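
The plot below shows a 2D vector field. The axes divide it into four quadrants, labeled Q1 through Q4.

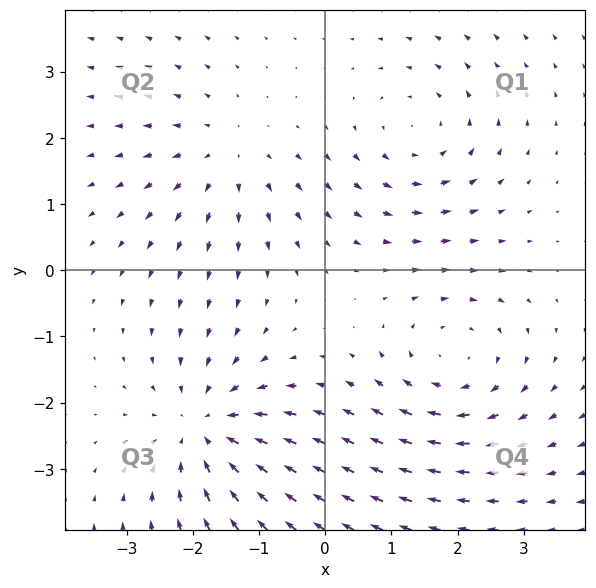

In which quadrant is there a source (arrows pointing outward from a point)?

The source sits at approximately (-1.5, 1.7), which lies in quadrant Q2. The divergence there is about +3, positive as expected for a source.

Q2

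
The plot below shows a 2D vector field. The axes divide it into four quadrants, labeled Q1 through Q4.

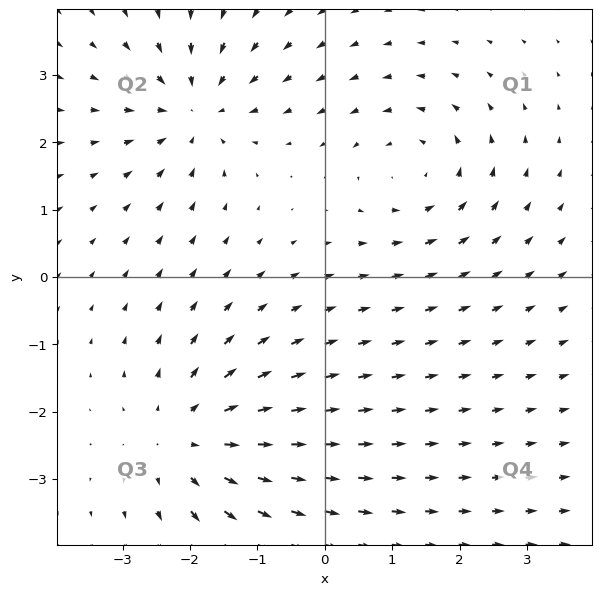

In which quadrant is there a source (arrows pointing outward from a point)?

Q3

The source sits at approximately (-2.0, -2.4), which lies in quadrant Q3. The divergence there is about +4, positive as expected for a source.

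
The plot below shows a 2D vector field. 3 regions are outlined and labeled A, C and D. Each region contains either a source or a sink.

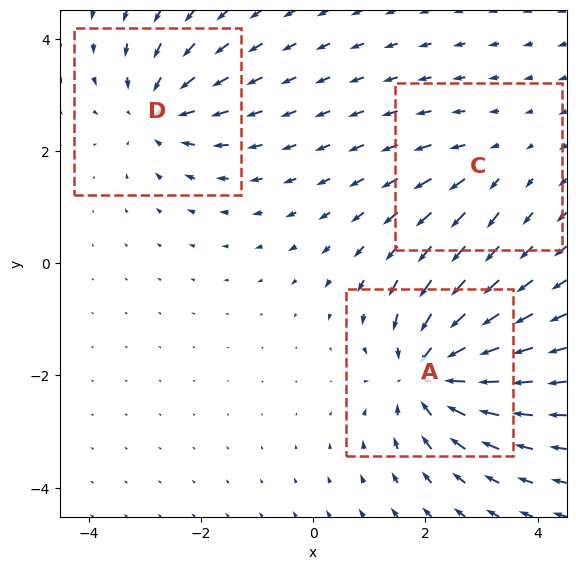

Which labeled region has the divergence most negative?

Divergence at each region's feature centre — A: about -5, C: about +2, D: about -3. Region A is most negative.

A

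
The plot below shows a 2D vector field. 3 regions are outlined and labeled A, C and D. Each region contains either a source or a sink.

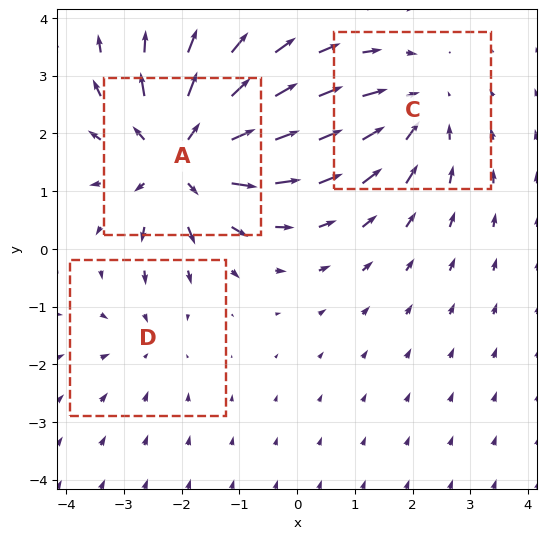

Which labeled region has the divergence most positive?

Divergence at each region's feature centre — A: about +5, C: about -3, D: about -2. Region A is most positive.

A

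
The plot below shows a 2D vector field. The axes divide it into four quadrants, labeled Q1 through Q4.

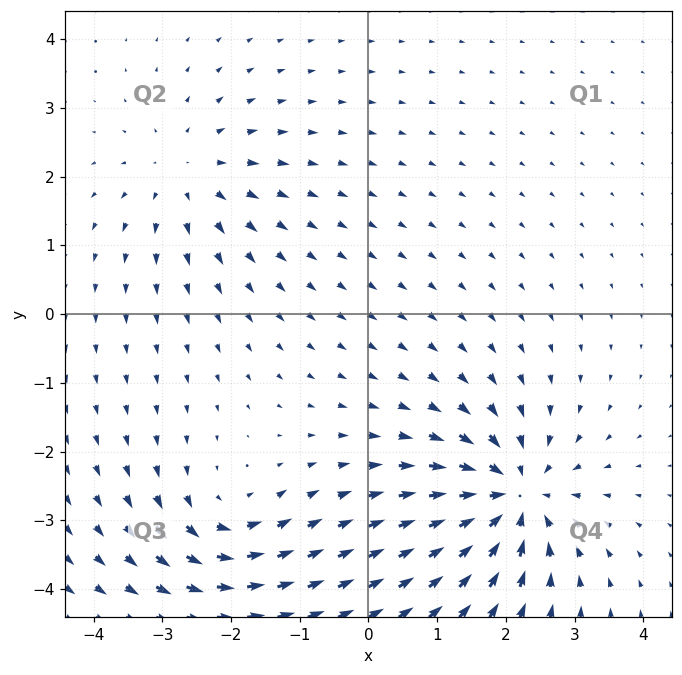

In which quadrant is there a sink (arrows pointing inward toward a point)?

The sink sits at approximately (2.1, -2.7), which lies in quadrant Q4. The divergence there is about -6, negative as expected for a sink.

Q4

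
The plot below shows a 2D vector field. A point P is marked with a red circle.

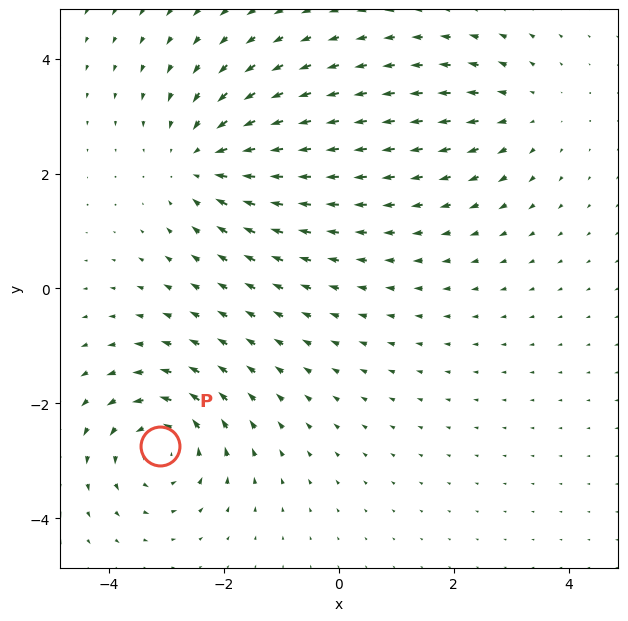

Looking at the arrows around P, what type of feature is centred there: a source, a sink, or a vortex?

vortex

At P (-3.1, -2.7) the arrows circulate counterclockwise. Divergence ≈0, curl about +5 — near-zero divergence with nonzero curl is a vortex.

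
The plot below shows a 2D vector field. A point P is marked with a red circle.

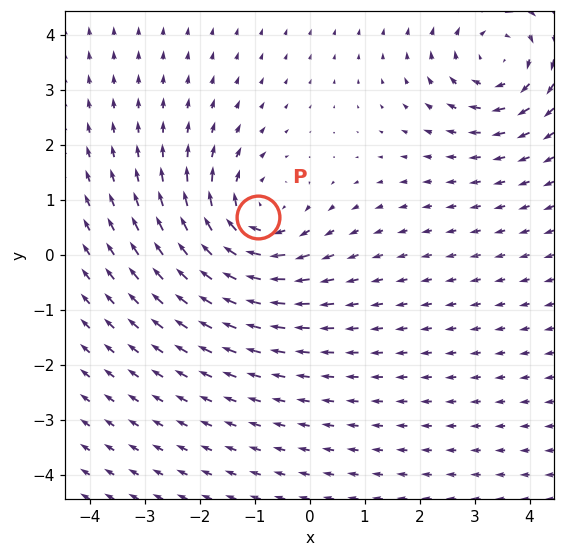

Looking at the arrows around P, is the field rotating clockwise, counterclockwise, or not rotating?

clockwise

Near P at (-0.9, 0.7) the arrows circulate clockwise. The curl (z-component) there is about -5; negative curl means clockwise rotation.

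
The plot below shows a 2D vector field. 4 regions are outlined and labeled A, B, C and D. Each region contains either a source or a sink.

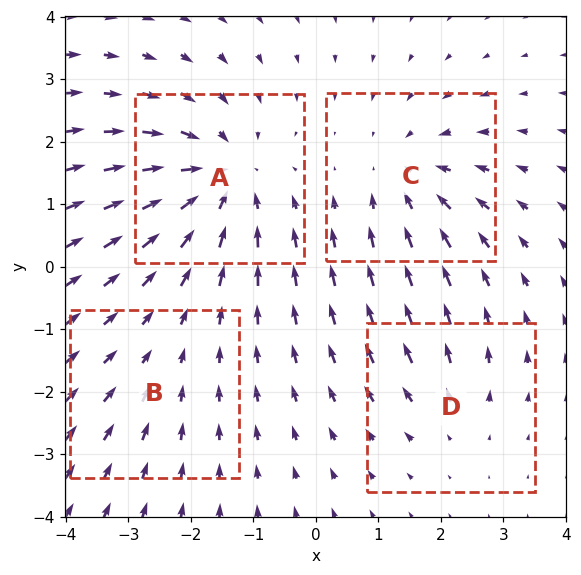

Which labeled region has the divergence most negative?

A

Divergence at each region's feature centre — A: about -6, B: about -2, C: about -4, D: about +3. Region A is most negative.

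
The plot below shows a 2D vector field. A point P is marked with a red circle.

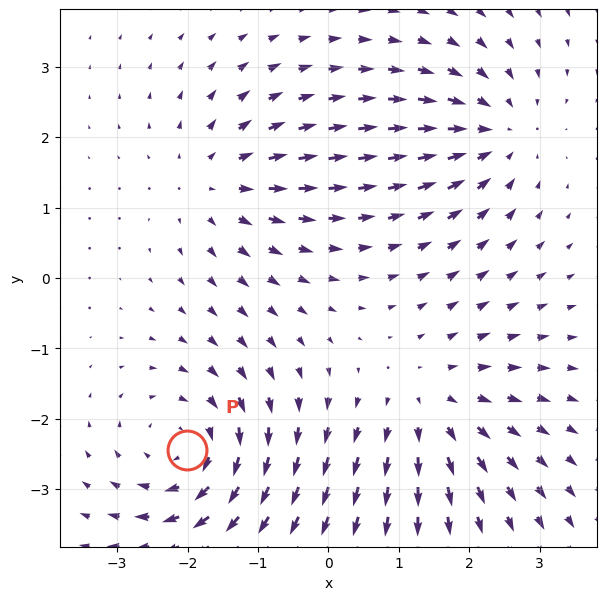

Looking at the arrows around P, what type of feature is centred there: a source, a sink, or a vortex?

At P (-2.0, -2.4) the arrows circulate clockwise. Divergence ≈0, curl about -5 — near-zero divergence with nonzero curl is a vortex.

vortex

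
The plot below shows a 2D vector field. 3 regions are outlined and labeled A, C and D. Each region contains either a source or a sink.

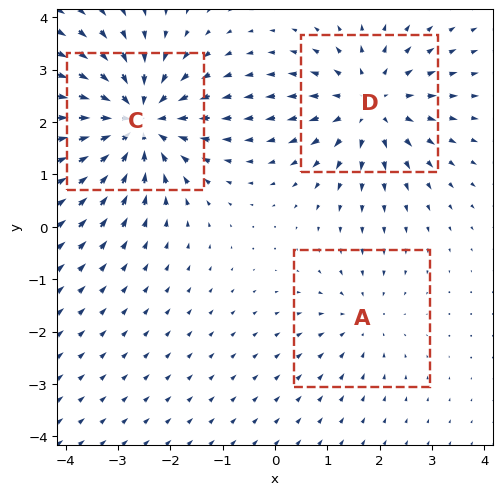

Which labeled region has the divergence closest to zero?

A

Divergence at each region's feature centre — A: about -2, C: about -4, D: about +3. Region A is closest to zero.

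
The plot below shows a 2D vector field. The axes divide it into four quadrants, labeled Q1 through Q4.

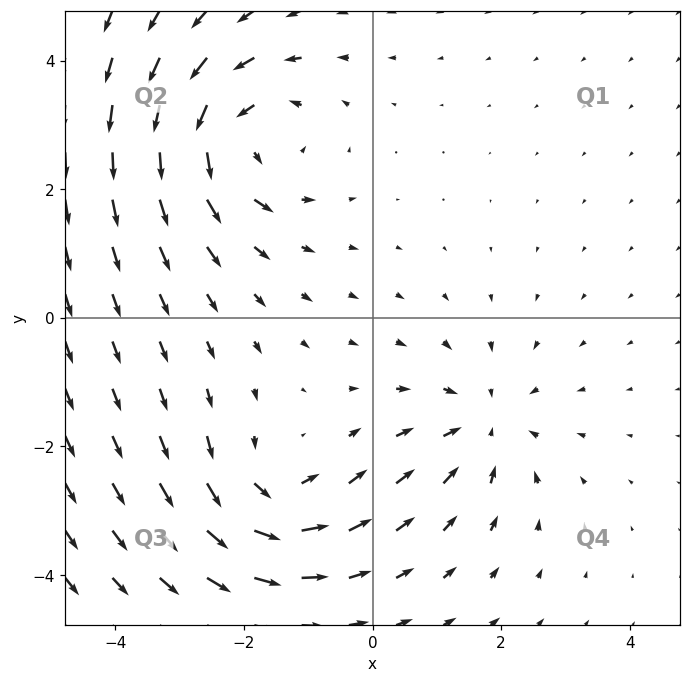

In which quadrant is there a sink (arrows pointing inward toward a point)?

The sink sits at approximately (1.7, -1.6), which lies in quadrant Q4. The divergence there is about -3, negative as expected for a sink.

Q4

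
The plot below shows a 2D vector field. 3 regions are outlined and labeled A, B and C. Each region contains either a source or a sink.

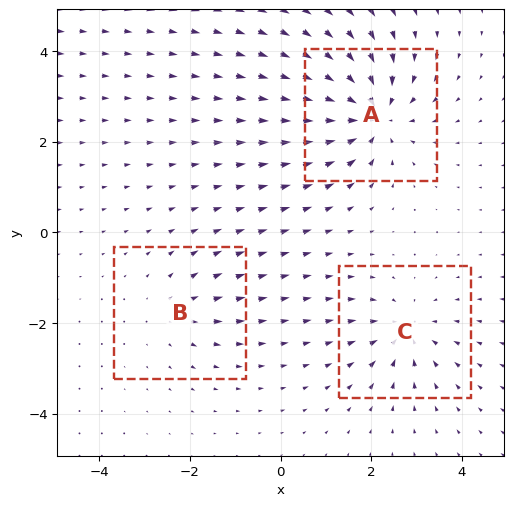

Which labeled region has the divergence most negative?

Divergence at each region's feature centre — A: about -5, B: about +2, C: about -3. Region A is most negative.

A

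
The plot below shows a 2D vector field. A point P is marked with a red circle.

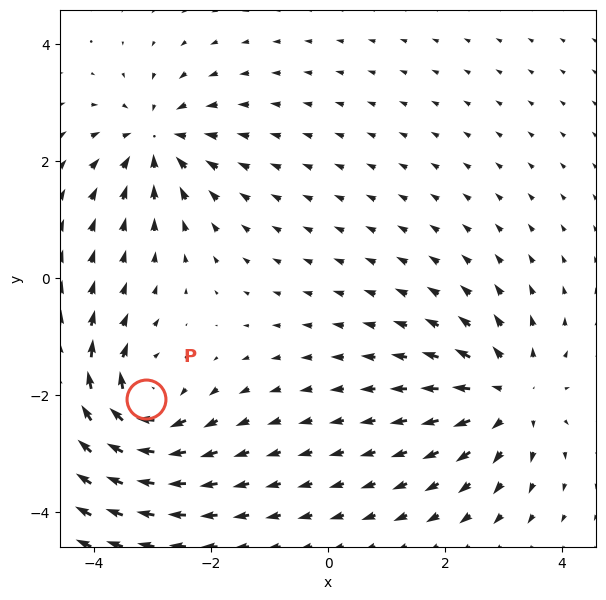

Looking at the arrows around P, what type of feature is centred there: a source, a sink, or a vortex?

At P (-3.1, -2.1) the arrows circulate clockwise. Divergence ≈0, curl about -5 — near-zero divergence with nonzero curl is a vortex.

vortex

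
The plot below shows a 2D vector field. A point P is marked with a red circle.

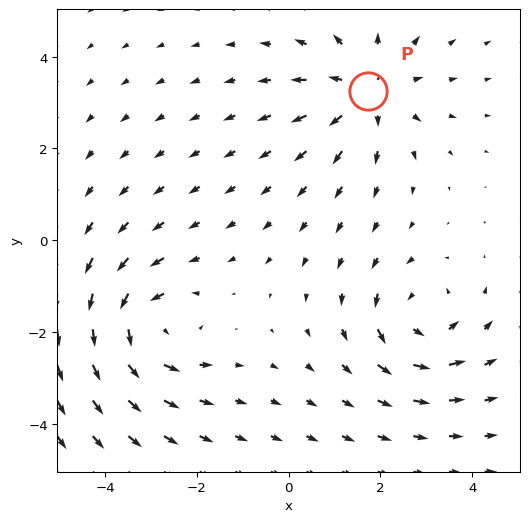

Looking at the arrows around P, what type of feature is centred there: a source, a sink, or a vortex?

source

At P (1.7, 3.3) the arrows spread outward. Divergence about +3, curl ≈0 — positive divergence with near-zero curl is a source.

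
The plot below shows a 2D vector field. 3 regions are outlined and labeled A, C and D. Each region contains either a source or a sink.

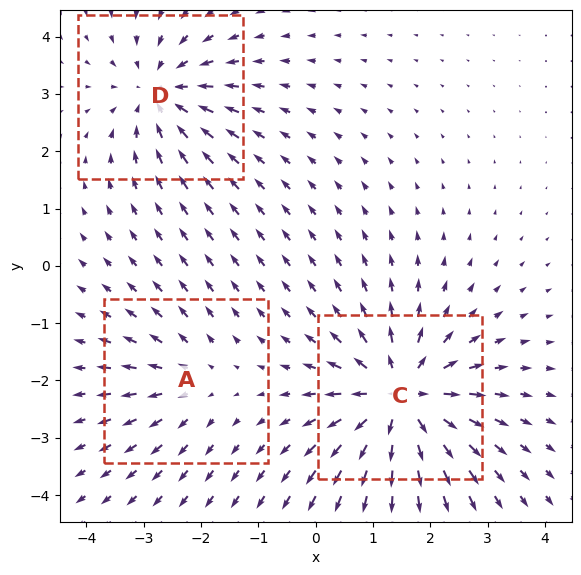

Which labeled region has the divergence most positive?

Divergence at each region's feature centre — A: about +2, C: about +5, D: about -3. Region C is most positive.

C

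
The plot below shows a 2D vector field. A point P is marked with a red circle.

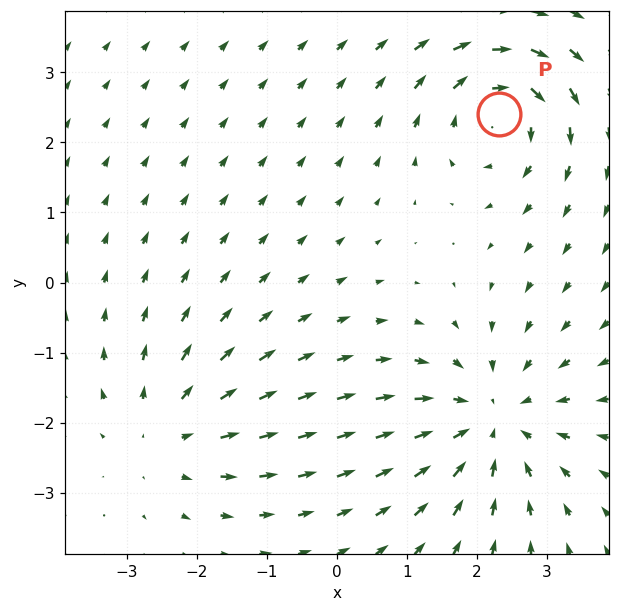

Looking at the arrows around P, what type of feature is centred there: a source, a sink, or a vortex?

vortex

At P (2.3, 2.4) the arrows circulate clockwise. Divergence ≈0, curl about -4 — near-zero divergence with nonzero curl is a vortex.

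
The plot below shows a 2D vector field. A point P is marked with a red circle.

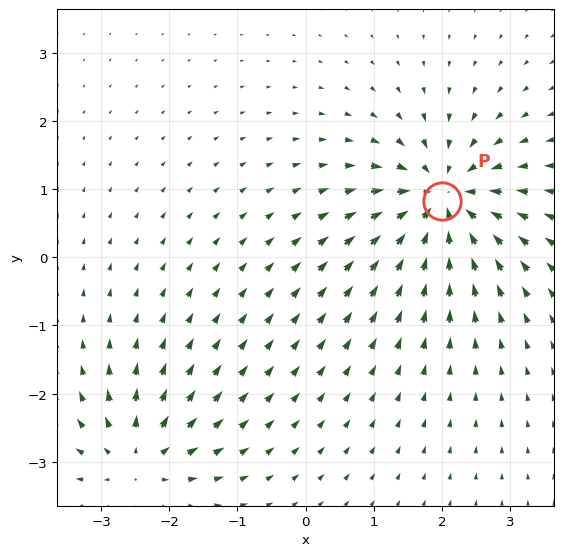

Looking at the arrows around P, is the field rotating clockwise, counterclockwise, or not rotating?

not rotating

Near P at (2.0, 0.8) the arrows show no circulation. The curl there is ≈0.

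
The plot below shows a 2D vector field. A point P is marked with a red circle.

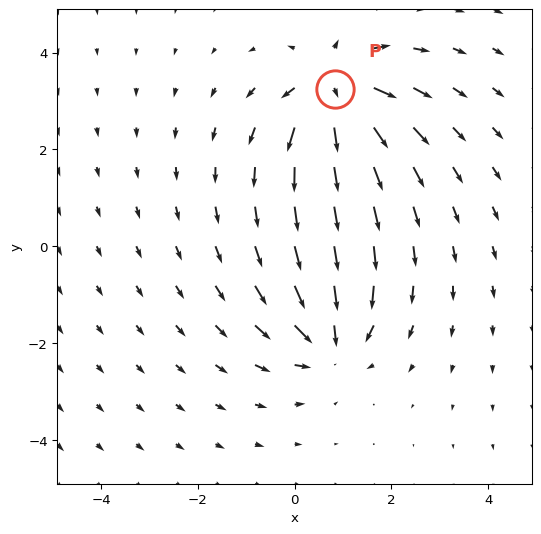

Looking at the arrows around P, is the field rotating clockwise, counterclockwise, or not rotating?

not rotating

Near P at (0.8, 3.2) the arrows show no circulation. The curl there is ≈0.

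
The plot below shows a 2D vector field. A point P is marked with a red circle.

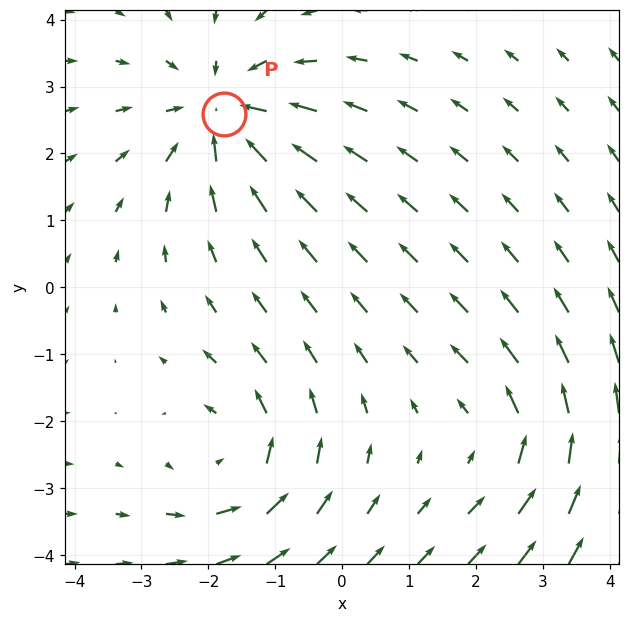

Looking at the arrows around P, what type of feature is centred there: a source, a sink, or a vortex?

sink

At P (-1.8, 2.6) the arrows converge inward. Divergence about -5, curl ≈0 — negative divergence with near-zero curl is a sink.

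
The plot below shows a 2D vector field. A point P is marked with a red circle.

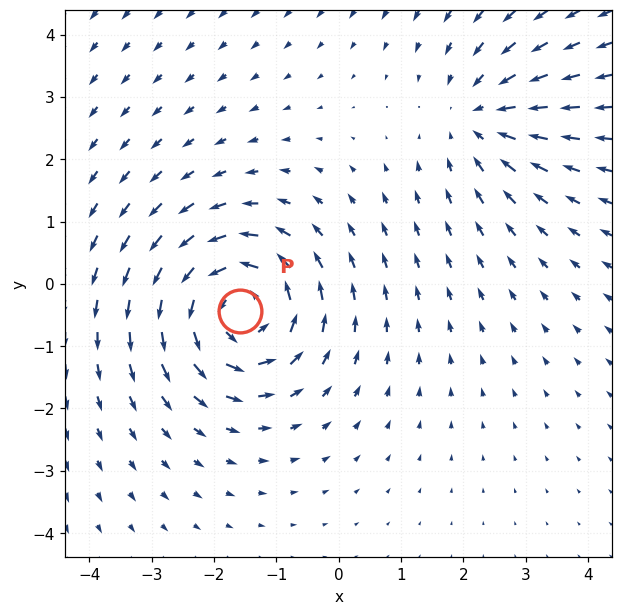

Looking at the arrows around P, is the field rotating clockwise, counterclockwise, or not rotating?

counterclockwise

Near P at (-1.6, -0.4) the arrows circulate counterclockwise. The curl (z-component) there is about +4; positive curl means counterclockwise rotation.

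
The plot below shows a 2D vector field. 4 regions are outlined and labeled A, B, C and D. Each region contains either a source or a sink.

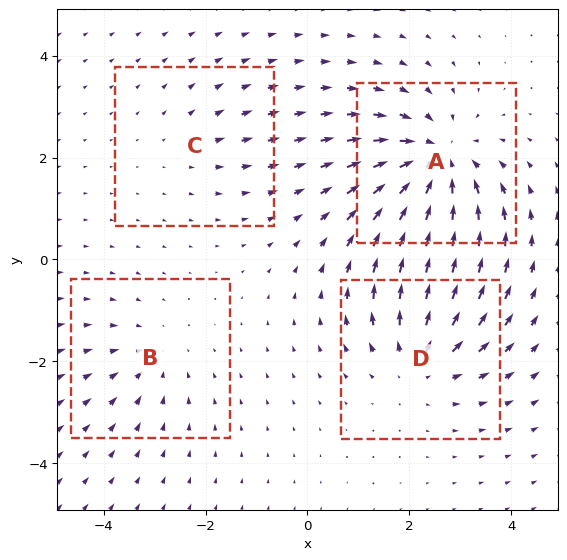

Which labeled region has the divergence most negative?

Divergence at each region's feature centre — A: about -6, B: about -3, C: about +2, D: about +4. Region A is most negative.

A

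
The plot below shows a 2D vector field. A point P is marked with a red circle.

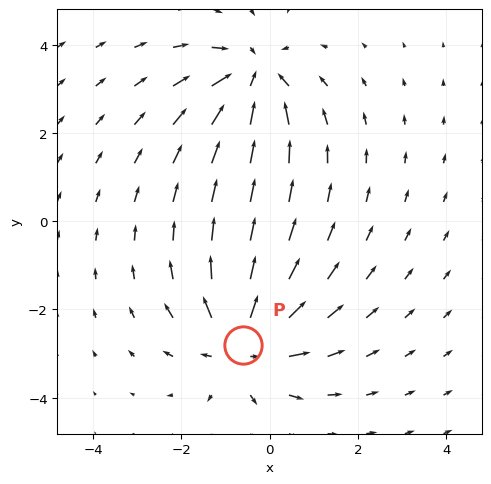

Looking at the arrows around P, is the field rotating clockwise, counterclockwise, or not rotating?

not rotating

Near P at (-0.6, -2.8) the arrows show no circulation. The curl there is ≈0.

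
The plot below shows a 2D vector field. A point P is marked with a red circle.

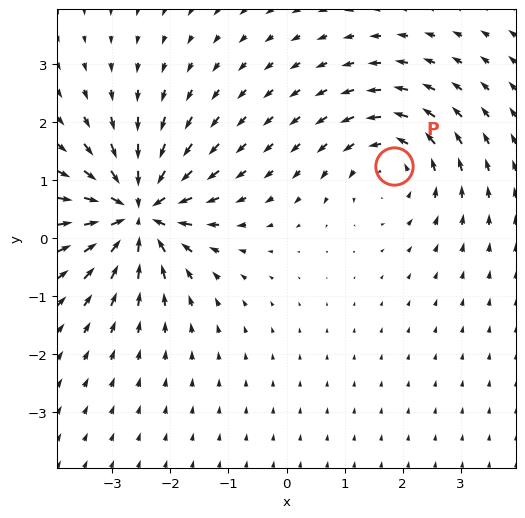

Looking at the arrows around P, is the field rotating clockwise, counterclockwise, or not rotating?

counterclockwise

Near P at (1.9, 1.2) the arrows circulate counterclockwise. The curl (z-component) there is about +3; positive curl means counterclockwise rotation.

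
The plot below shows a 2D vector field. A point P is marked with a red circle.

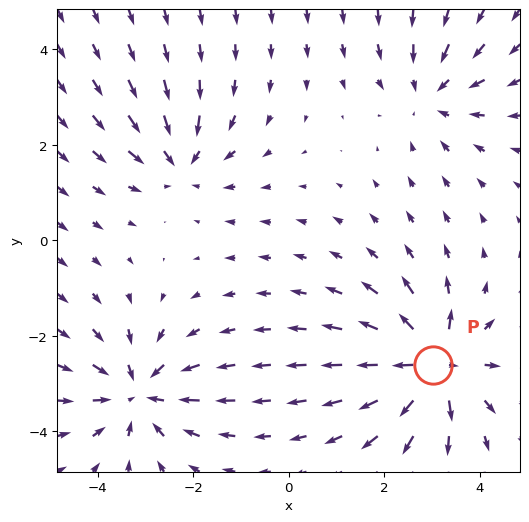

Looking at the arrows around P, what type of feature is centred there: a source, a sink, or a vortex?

source

At P (3.0, -2.6) the arrows spread outward. Divergence about +7, curl ≈0 — positive divergence with near-zero curl is a source.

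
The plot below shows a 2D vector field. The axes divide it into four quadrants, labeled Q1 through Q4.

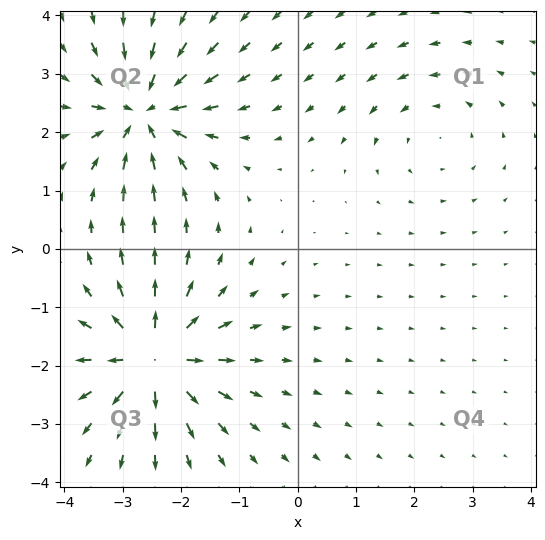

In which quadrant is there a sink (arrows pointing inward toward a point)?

The sink sits at approximately (-2.6, 2.4), which lies in quadrant Q2. The divergence there is about -6, negative as expected for a sink.

Q2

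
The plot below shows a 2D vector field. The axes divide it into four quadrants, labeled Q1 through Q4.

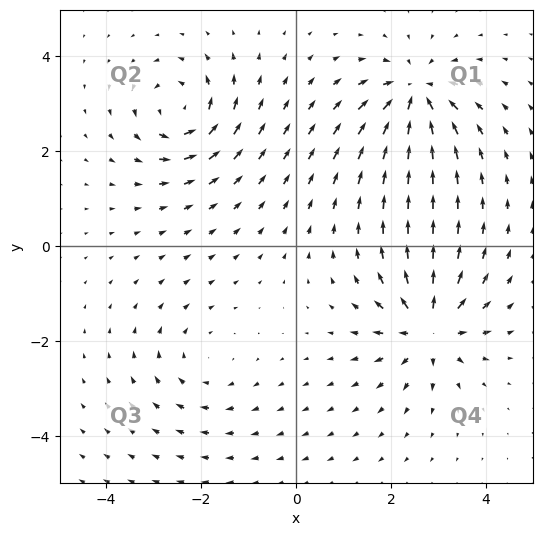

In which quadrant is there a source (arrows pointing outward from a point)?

The source sits at approximately (2.8, -1.7), which lies in quadrant Q4. The divergence there is about +6, positive as expected for a source.

Q4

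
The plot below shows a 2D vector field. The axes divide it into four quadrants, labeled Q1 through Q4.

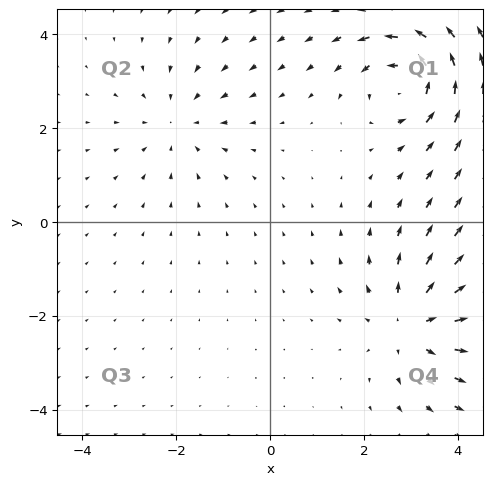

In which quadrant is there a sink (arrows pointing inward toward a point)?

Q2

The sink sits at approximately (-2.0, 2.1), which lies in quadrant Q2. The divergence there is about -2, negative as expected for a sink.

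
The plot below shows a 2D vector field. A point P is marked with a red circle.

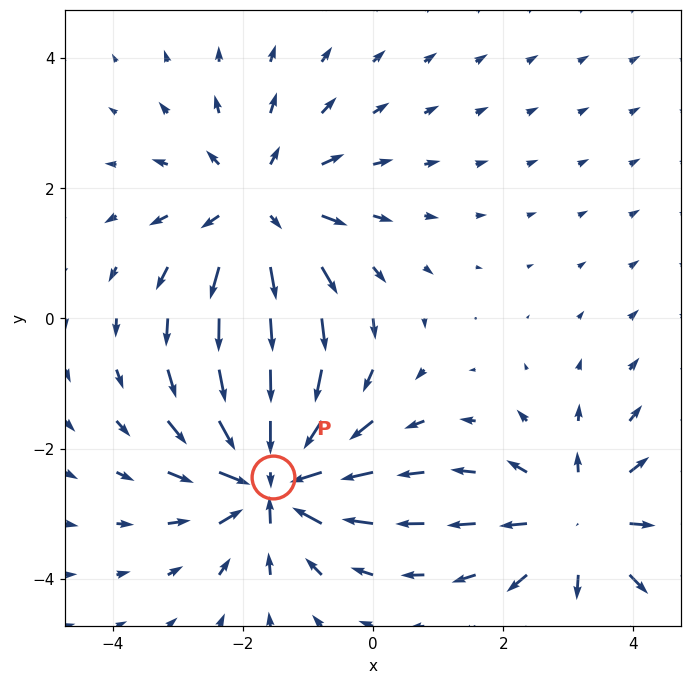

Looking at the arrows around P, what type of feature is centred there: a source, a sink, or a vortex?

At P (-1.5, -2.4) the arrows converge inward. Divergence about -6, curl ≈0 — negative divergence with near-zero curl is a sink.

sink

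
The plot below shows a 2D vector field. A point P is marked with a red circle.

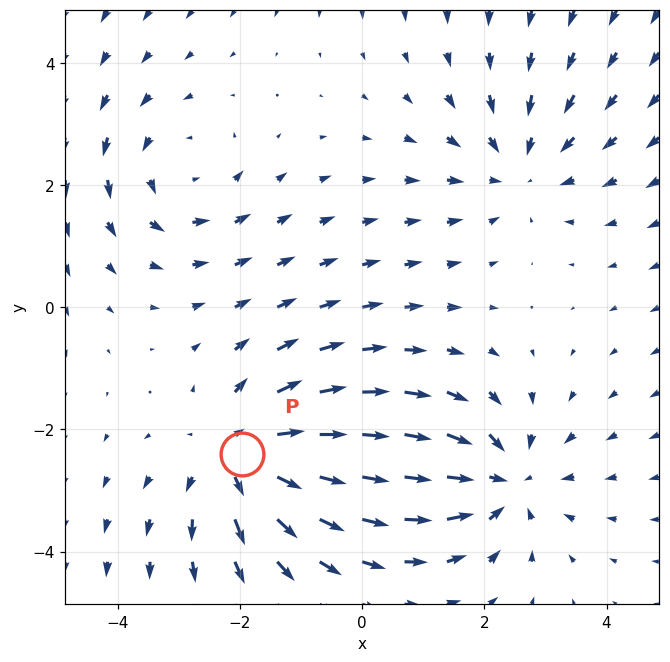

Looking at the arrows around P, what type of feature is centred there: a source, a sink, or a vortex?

source

At P (-2.0, -2.4) the arrows spread outward. Divergence about +4, curl ≈0 — positive divergence with near-zero curl is a source.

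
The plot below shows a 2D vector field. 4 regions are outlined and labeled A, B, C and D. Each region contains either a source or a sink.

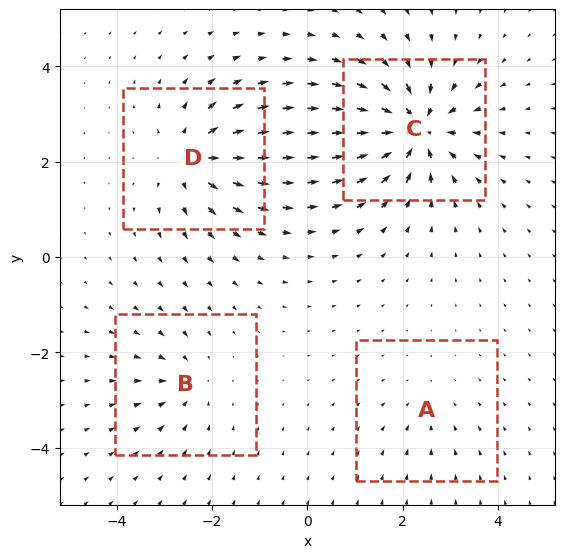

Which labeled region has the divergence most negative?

Divergence at each region's feature centre — A: about -2, B: about -4, C: about -9, D: about +6. Region C is most negative.

C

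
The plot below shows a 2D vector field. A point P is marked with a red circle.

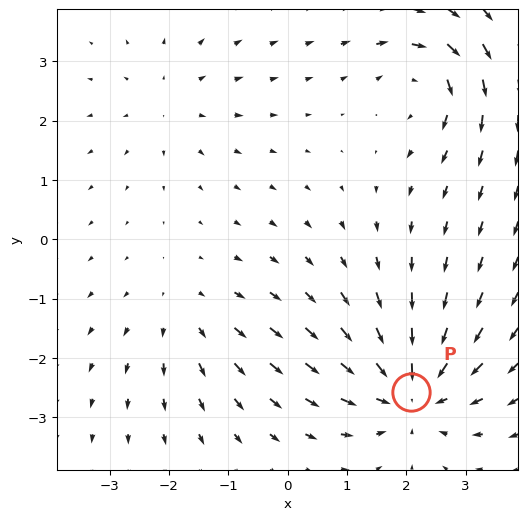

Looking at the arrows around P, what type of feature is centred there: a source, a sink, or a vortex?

At P (2.1, -2.6) the arrows converge inward. Divergence about -5, curl ≈0 — negative divergence with near-zero curl is a sink.

sink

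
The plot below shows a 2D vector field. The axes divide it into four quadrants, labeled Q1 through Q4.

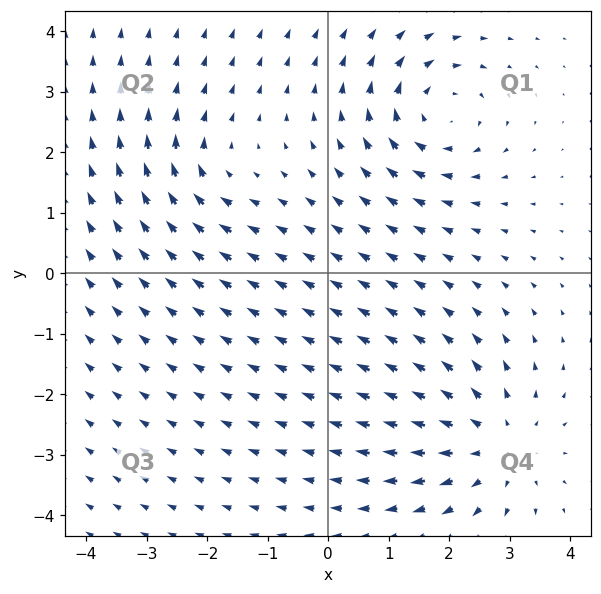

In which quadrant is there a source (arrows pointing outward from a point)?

The source sits at approximately (2.8, -2.8), which lies in quadrant Q4. The divergence there is about +4, positive as expected for a source.

Q4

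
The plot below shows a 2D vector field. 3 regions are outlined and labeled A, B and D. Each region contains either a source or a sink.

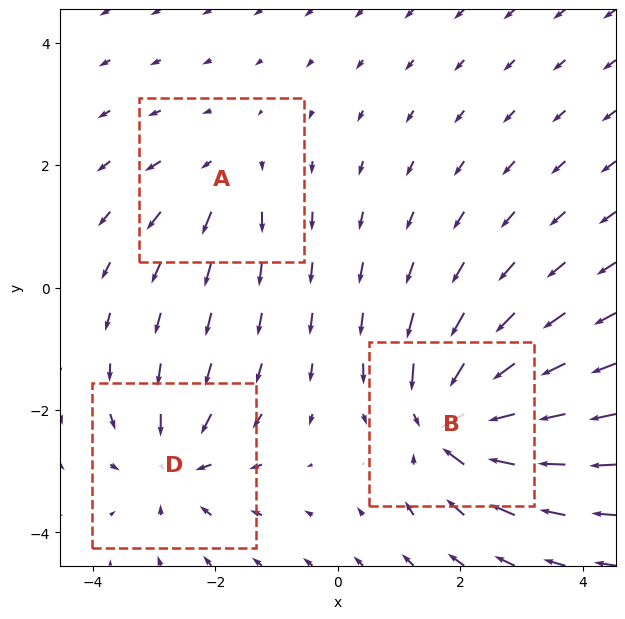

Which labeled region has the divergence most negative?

B

Divergence at each region's feature centre — A: about +2, B: about -6, D: about -4. Region B is most negative.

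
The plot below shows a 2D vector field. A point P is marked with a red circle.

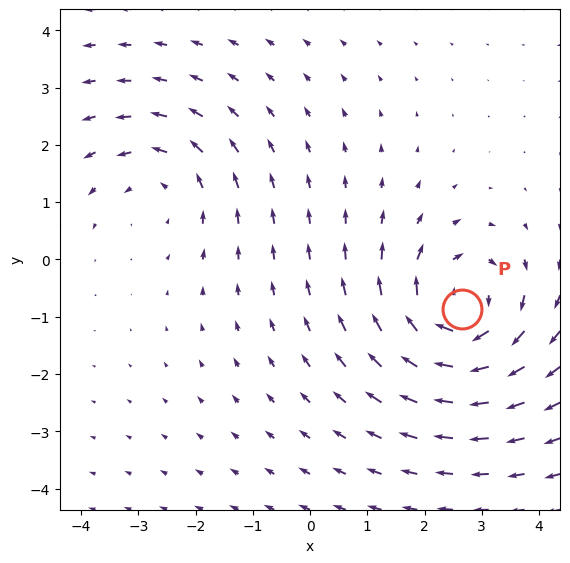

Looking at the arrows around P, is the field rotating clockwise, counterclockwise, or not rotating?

clockwise

Near P at (2.7, -0.9) the arrows circulate clockwise. The curl (z-component) there is about -5; negative curl means clockwise rotation.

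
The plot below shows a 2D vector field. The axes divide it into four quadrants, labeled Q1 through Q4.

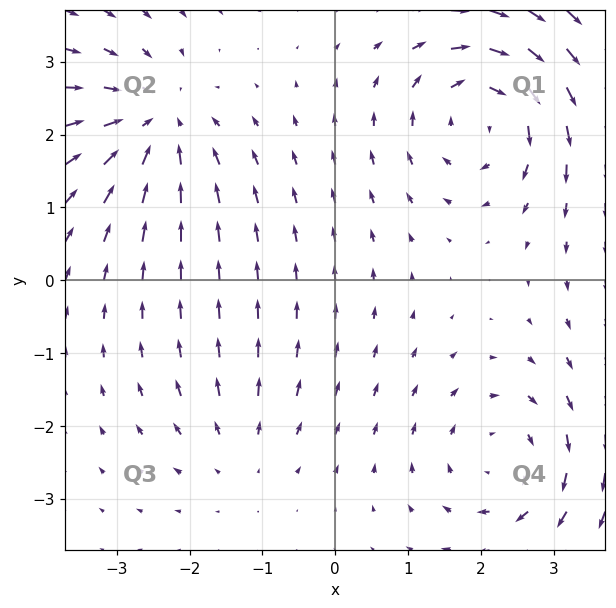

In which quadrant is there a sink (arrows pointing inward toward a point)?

Q2

The sink sits at approximately (-2.5, 2.2), which lies in quadrant Q2. The divergence there is about -5, negative as expected for a sink.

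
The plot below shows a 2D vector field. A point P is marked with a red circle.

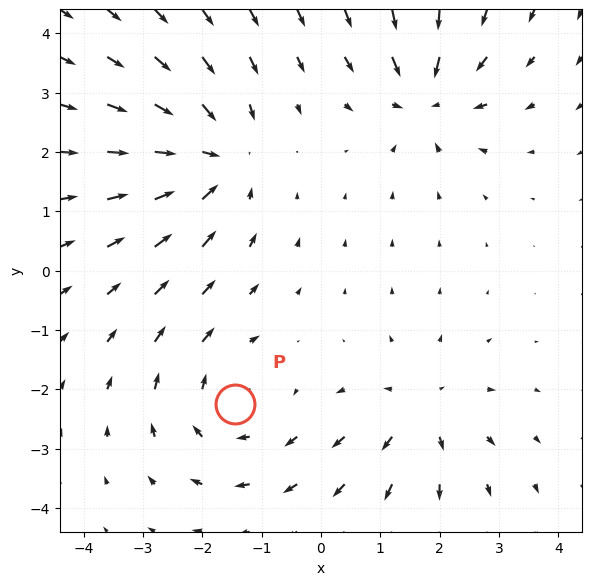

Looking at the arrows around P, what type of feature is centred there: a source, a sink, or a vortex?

At P (-1.4, -2.2) the arrows circulate clockwise. Divergence ≈0, curl about -3 — near-zero divergence with nonzero curl is a vortex.

vortex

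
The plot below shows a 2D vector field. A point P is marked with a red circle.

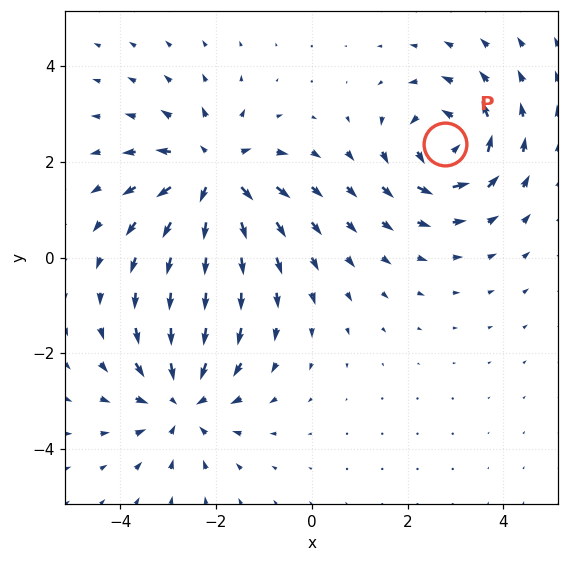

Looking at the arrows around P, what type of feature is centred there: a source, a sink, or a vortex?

At P (2.8, 2.4) the arrows circulate counterclockwise. Divergence ≈0, curl about +5 — near-zero divergence with nonzero curl is a vortex.

vortex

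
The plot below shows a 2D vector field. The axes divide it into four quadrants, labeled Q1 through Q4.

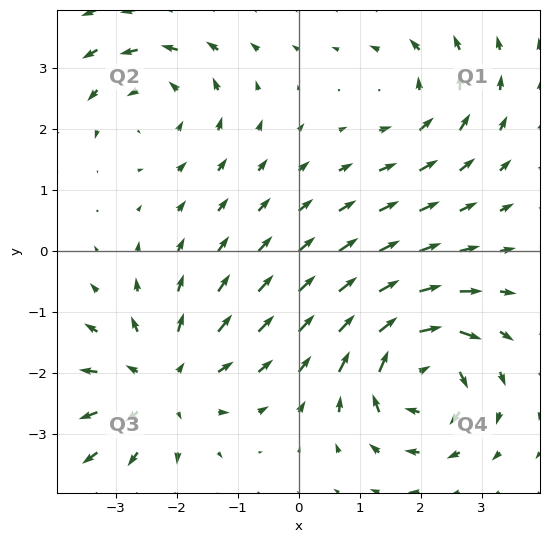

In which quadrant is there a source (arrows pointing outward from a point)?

The source sits at approximately (-2.3, -2.2), which lies in quadrant Q3. The divergence there is about +4, positive as expected for a source.

Q3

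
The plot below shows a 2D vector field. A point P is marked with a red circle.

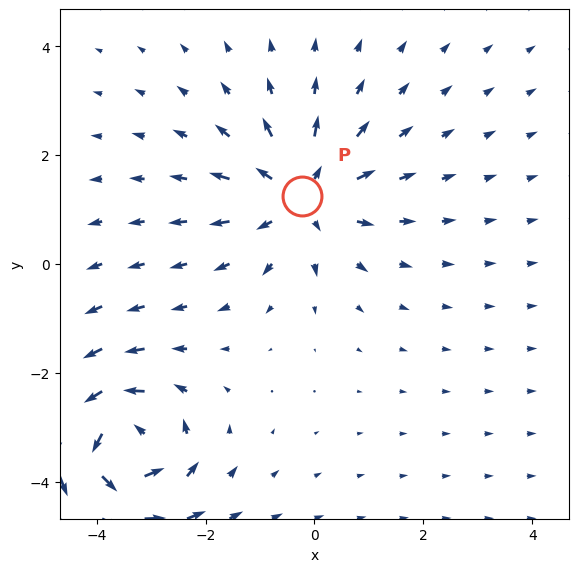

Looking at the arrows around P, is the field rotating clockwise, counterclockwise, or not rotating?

not rotating

Near P at (-0.2, 1.3) the arrows show no circulation. The curl there is ≈0.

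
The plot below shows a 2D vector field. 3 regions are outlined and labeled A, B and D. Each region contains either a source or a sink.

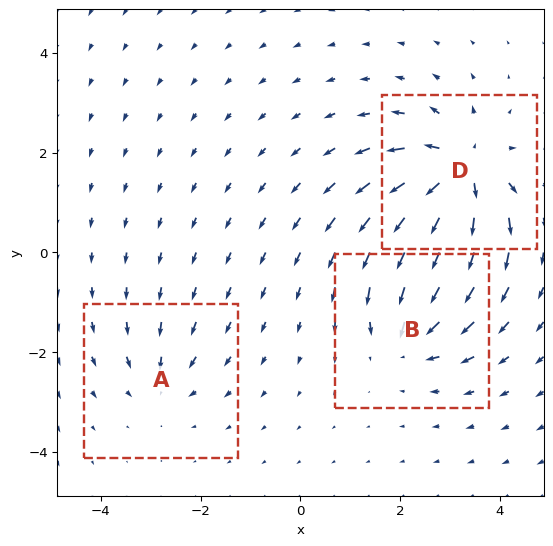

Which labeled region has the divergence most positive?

Divergence at each region's feature centre — A: about -2, B: about -4, D: about +6. Region D is most positive.

D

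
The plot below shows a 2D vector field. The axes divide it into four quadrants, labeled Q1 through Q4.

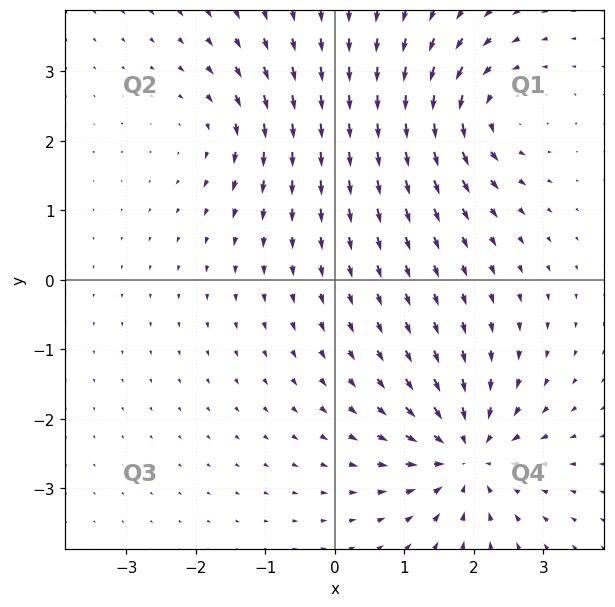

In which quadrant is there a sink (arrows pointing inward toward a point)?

Q4

The sink sits at approximately (1.9, -2.5), which lies in quadrant Q4. The divergence there is about -7, negative as expected for a sink.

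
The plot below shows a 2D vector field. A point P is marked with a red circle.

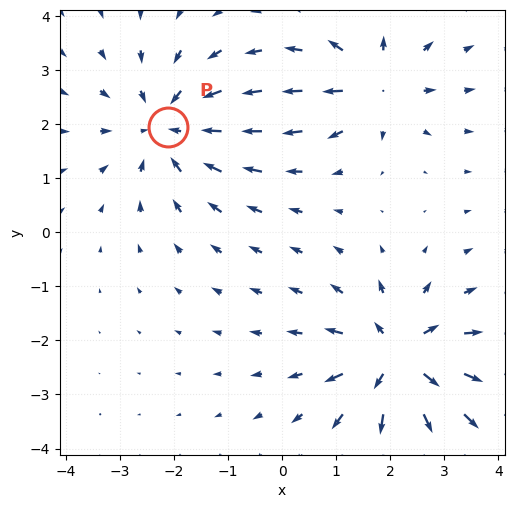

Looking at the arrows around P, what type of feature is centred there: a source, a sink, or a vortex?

sink

At P (-2.1, 2.0) the arrows converge inward. Divergence about -3, curl ≈0 — negative divergence with near-zero curl is a sink.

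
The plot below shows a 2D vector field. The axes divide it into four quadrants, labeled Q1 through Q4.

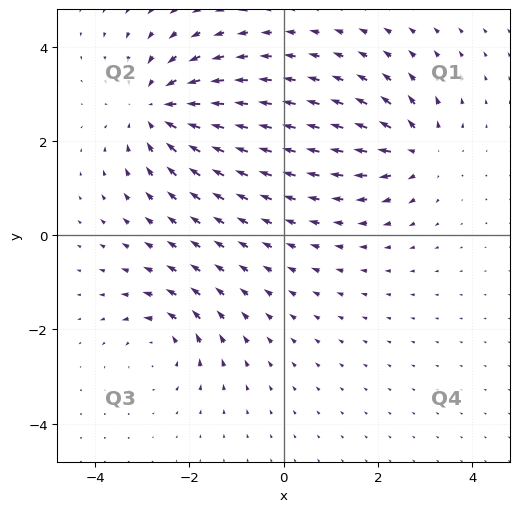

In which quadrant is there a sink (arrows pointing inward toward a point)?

The sink sits at approximately (-2.7, 2.7), which lies in quadrant Q2. The divergence there is about -5, negative as expected for a sink.

Q2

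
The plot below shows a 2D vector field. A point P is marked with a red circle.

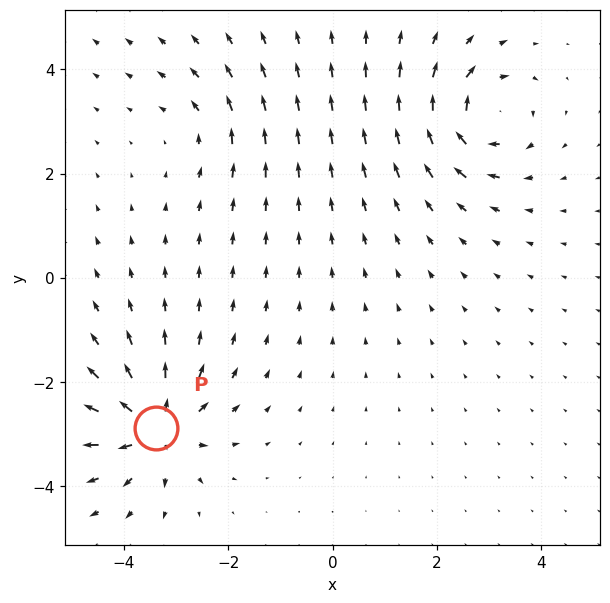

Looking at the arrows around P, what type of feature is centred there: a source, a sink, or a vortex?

At P (-3.4, -2.9) the arrows spread outward. Divergence about +7, curl ≈0 — positive divergence with near-zero curl is a source.

source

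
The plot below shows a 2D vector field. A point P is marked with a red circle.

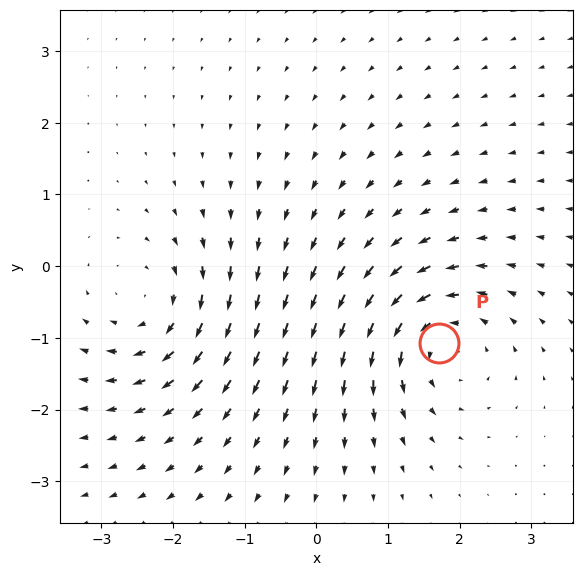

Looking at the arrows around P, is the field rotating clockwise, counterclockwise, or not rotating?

Near P at (1.7, -1.1) the arrows circulate counterclockwise. The curl (z-component) there is about +5; positive curl means counterclockwise rotation.

counterclockwise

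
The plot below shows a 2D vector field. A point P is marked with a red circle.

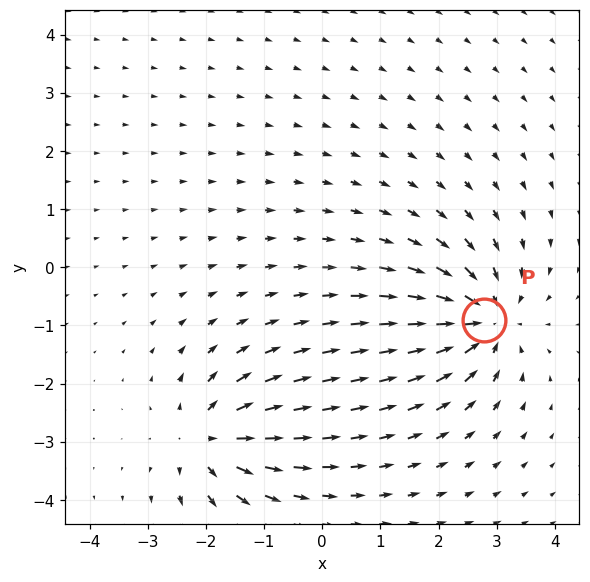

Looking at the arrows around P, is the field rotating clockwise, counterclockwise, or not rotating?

Near P at (2.8, -0.9) the arrows show no circulation. The curl there is ≈0.

not rotating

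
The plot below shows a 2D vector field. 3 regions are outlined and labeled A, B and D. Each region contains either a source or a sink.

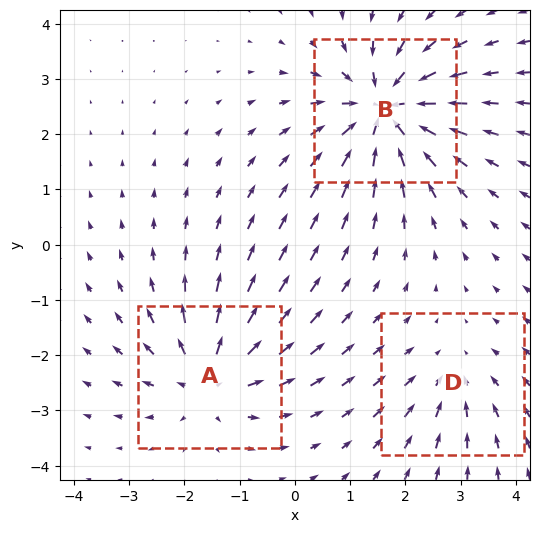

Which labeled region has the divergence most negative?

Divergence at each region's feature centre — A: about +4, B: about -5, D: about -2. Region B is most negative.

B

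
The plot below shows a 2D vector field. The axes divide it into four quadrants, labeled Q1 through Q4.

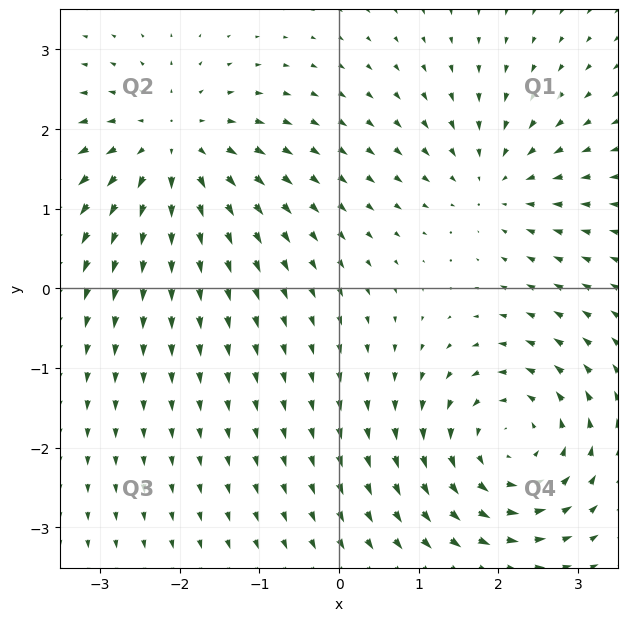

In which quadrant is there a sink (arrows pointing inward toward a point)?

The sink sits at approximately (1.9, 1.3), which lies in quadrant Q1. The divergence there is about -3, negative as expected for a sink.

Q1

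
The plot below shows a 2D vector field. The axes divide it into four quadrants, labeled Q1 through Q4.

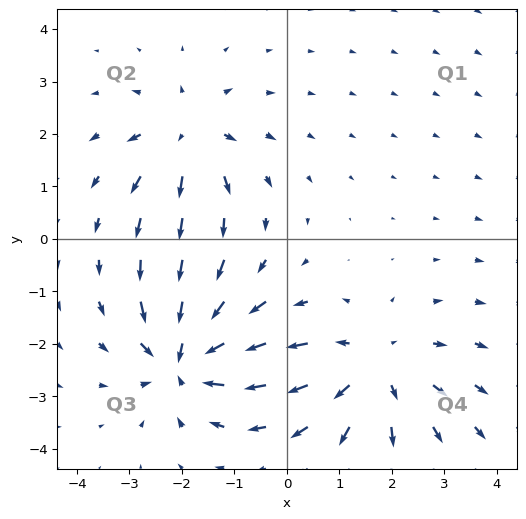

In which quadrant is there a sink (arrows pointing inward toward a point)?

The sink sits at approximately (-1.9, -2.3), which lies in quadrant Q3. The divergence there is about -5, negative as expected for a sink.

Q3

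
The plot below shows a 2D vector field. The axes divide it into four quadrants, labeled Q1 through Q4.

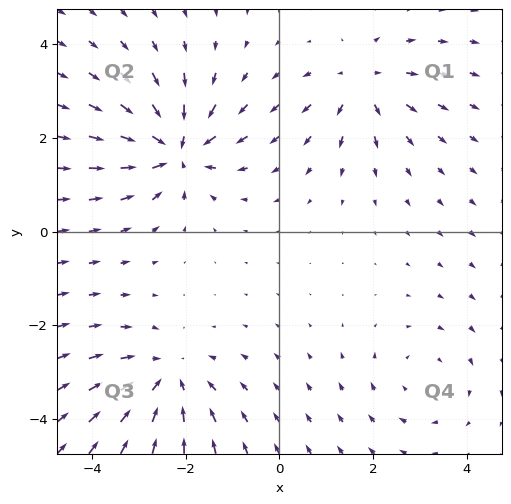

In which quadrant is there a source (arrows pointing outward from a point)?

Q1

The source sits at approximately (1.8, 3.1), which lies in quadrant Q1. The divergence there is about +4, positive as expected for a source.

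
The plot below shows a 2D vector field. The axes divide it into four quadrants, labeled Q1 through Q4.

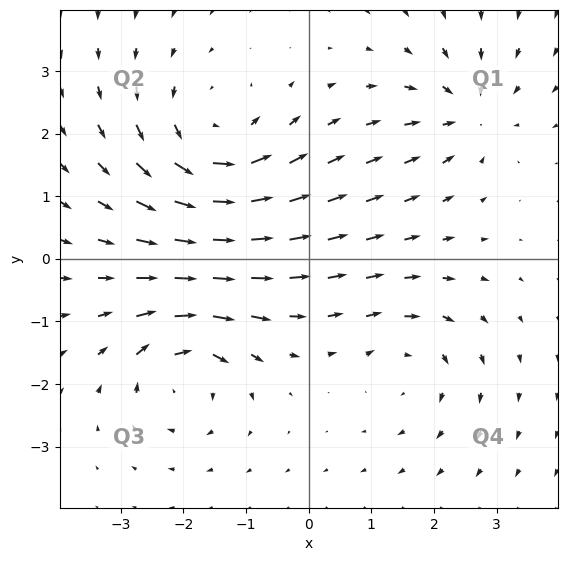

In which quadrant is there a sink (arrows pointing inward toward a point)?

Q1

The sink sits at approximately (2.5, 2.3), which lies in quadrant Q1. The divergence there is about -4, negative as expected for a sink.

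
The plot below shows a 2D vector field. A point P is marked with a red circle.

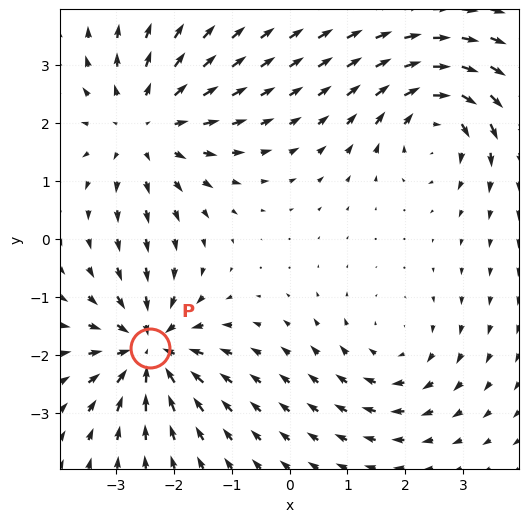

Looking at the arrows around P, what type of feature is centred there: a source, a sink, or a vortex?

sink

At P (-2.4, -1.9) the arrows converge inward. Divergence about -6, curl ≈0 — negative divergence with near-zero curl is a sink.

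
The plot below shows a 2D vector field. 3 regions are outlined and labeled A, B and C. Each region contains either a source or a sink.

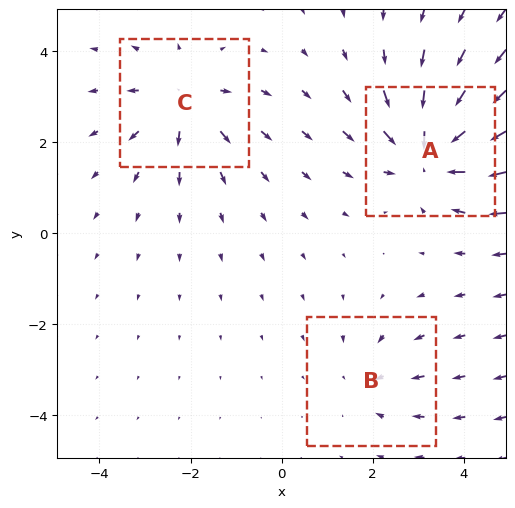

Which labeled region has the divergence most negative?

Divergence at each region's feature centre — A: about -5, B: about -2, C: about +3. Region A is most negative.

A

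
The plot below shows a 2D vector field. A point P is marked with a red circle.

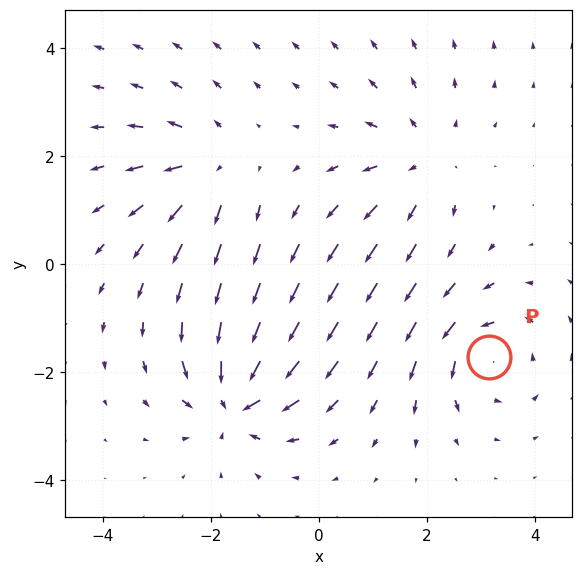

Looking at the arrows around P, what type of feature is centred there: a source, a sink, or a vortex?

vortex

At P (3.1, -1.7) the arrows circulate counterclockwise. Divergence ≈0, curl about +3 — near-zero divergence with nonzero curl is a vortex.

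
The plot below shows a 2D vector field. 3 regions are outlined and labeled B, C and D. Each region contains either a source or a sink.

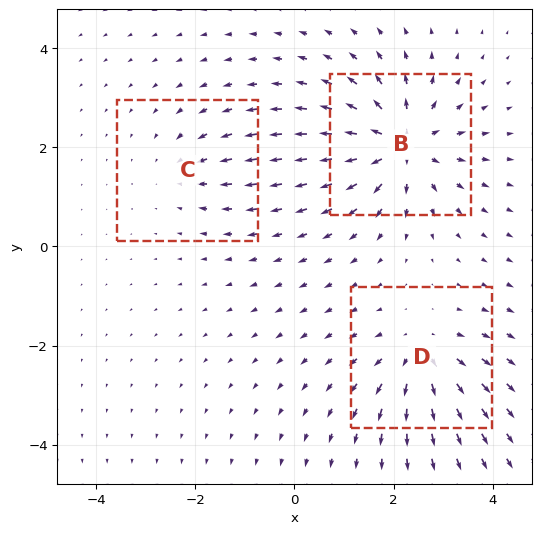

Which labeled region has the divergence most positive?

B

Divergence at each region's feature centre — B: about +5, C: about -2, D: about +4. Region B is most positive.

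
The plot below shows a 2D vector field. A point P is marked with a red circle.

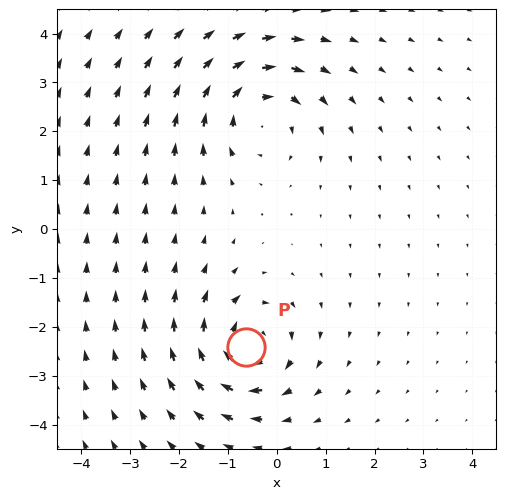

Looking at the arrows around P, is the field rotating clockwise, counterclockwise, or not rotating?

Near P at (-0.6, -2.4) the arrows circulate clockwise. The curl (z-component) there is about -6; negative curl means clockwise rotation.

clockwise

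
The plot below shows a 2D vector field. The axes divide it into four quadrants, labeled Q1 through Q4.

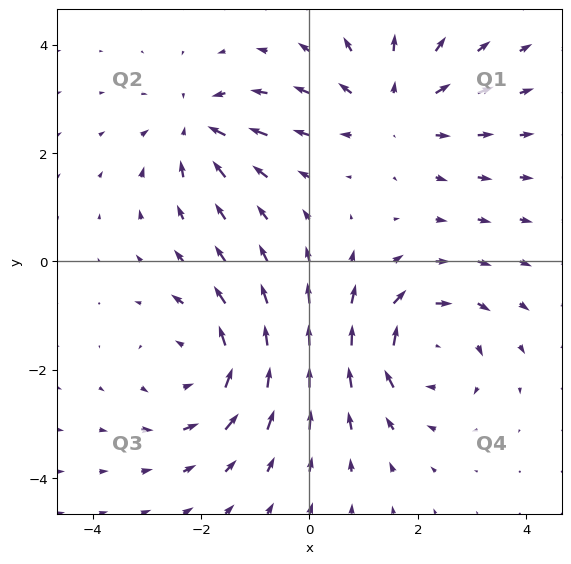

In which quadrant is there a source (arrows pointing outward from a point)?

The source sits at approximately (1.5, 2.8), which lies in quadrant Q1. The divergence there is about +4, positive as expected for a source.

Q1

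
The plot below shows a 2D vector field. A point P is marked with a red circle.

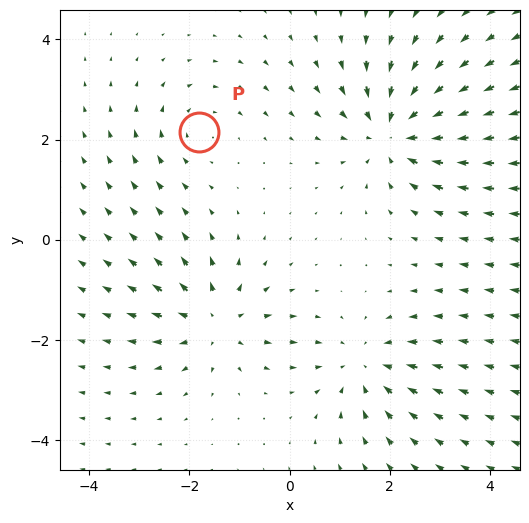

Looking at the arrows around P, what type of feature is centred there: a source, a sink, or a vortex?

vortex

At P (-1.8, 2.1) the arrows circulate clockwise. Divergence ≈0, curl about -3 — near-zero divergence with nonzero curl is a vortex.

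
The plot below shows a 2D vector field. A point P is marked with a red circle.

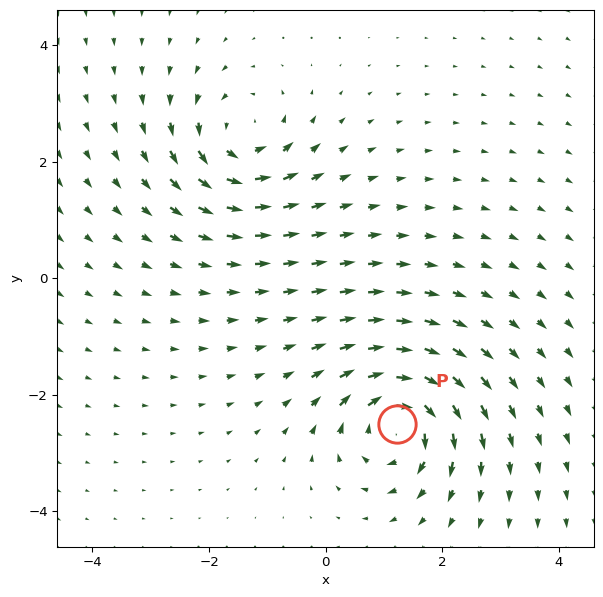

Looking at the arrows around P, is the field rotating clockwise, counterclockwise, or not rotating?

Near P at (1.2, -2.5) the arrows circulate clockwise. The curl (z-component) there is about -5; negative curl means clockwise rotation.

clockwise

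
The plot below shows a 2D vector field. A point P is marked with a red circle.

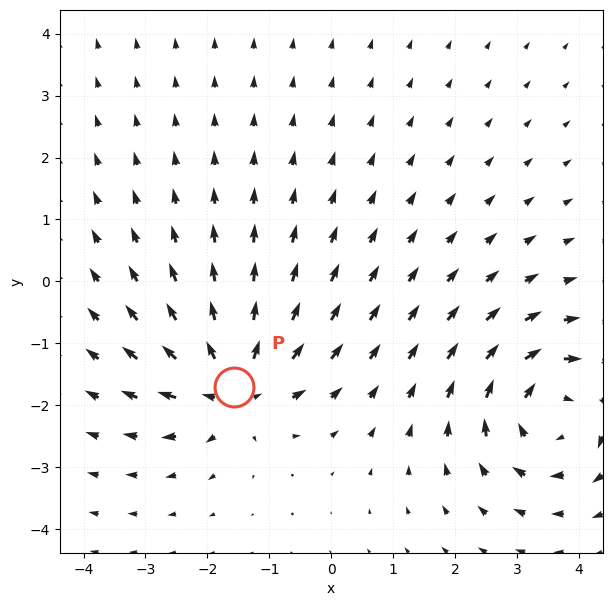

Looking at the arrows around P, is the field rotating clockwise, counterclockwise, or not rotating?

not rotating

Near P at (-1.6, -1.7) the arrows show no circulation. The curl there is ≈0.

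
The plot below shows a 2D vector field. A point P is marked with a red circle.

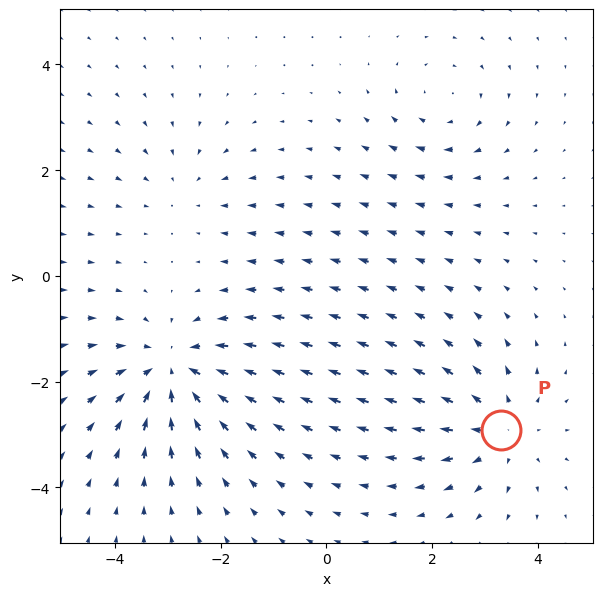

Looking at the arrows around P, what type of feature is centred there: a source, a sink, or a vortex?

At P (3.3, -2.9) the arrows spread outward. Divergence about +4, curl ≈0 — positive divergence with near-zero curl is a source.

source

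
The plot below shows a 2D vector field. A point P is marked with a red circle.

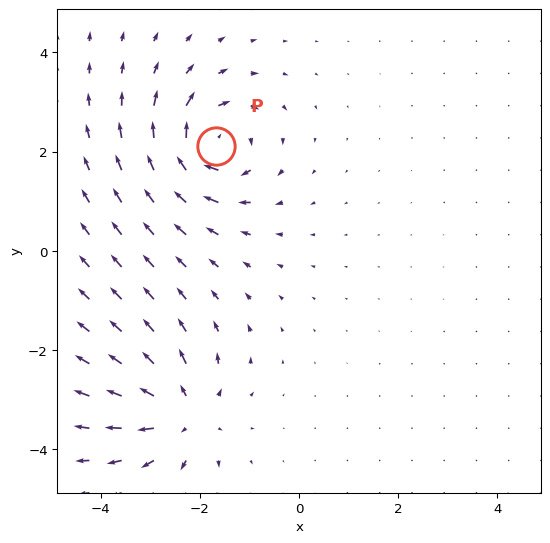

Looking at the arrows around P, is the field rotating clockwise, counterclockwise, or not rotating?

Near P at (-1.7, 2.1) the arrows circulate clockwise. The curl (z-component) there is about -7; negative curl means clockwise rotation.

clockwise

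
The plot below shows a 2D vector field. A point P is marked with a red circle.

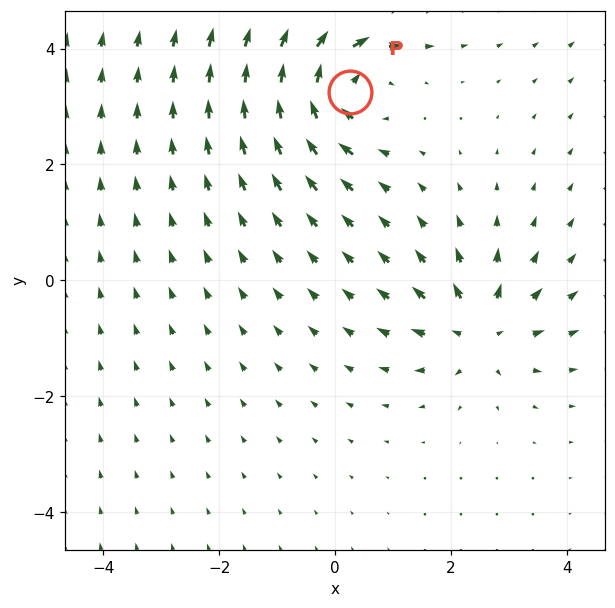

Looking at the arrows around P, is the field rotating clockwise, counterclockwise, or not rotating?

clockwise

Near P at (0.3, 3.2) the arrows circulate clockwise. The curl (z-component) there is about -5; negative curl means clockwise rotation.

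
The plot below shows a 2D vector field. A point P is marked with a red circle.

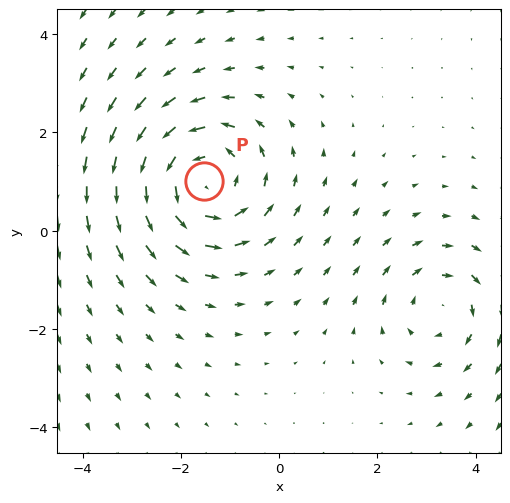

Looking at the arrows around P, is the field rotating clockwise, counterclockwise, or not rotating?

Near P at (-1.5, 1.0) the arrows circulate counterclockwise. The curl (z-component) there is about +4; positive curl means counterclockwise rotation.

counterclockwise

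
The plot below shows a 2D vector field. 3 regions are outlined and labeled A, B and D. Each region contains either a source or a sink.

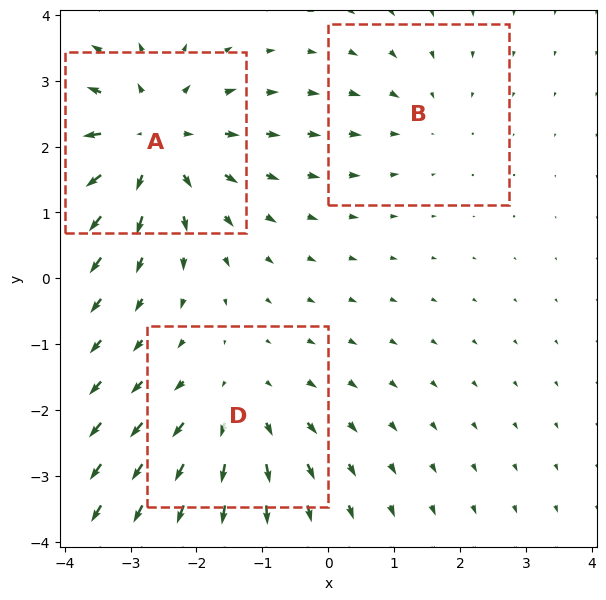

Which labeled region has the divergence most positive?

A

Divergence at each region's feature centre — A: about +4, B: about -2, D: about +3. Region A is most positive.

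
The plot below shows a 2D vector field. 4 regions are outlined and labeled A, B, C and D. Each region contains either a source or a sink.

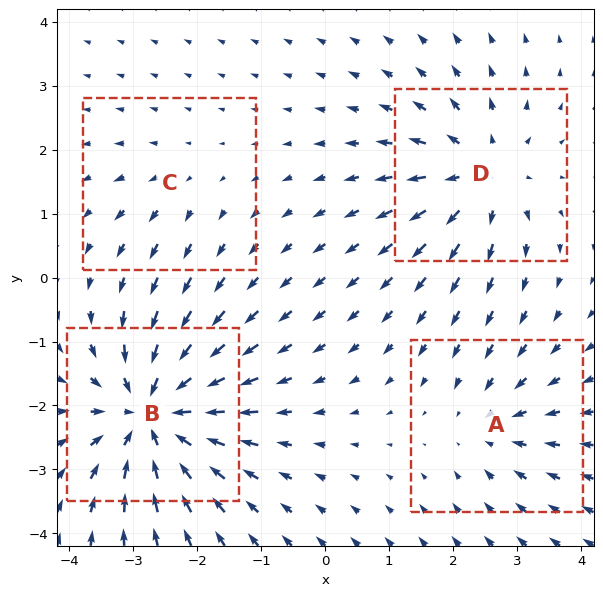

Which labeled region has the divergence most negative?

B

Divergence at each region's feature centre — A: about -3, B: about -7, C: about +2, D: about +5. Region B is most negative.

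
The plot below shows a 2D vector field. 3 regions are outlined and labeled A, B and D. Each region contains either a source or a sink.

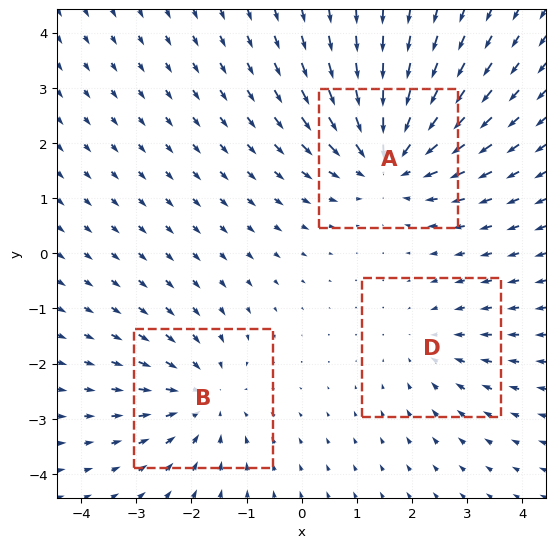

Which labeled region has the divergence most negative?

A

Divergence at each region's feature centre — A: about -4, B: about -3, D: about -2. Region A is most negative.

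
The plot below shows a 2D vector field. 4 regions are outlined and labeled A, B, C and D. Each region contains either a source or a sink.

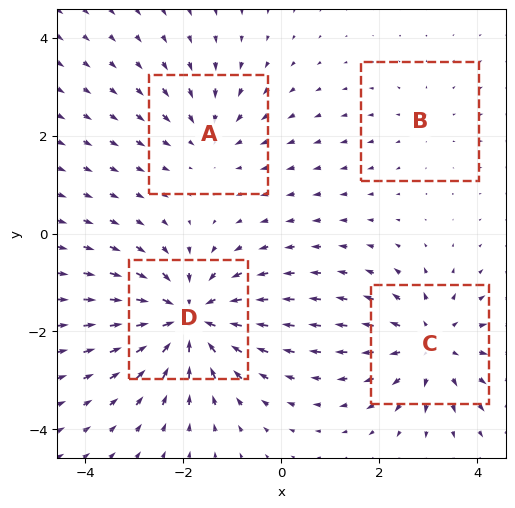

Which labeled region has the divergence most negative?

D

Divergence at each region's feature centre — A: about -3, B: about +2, C: about +5, D: about -6. Region D is most negative.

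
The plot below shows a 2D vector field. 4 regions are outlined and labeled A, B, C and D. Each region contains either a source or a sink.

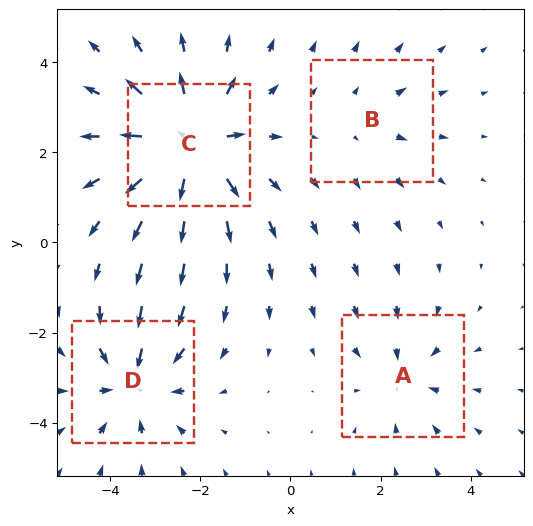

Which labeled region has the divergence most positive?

Divergence at each region's feature centre — A: about -3, B: about +2, C: about +7, D: about -4. Region C is most positive.

C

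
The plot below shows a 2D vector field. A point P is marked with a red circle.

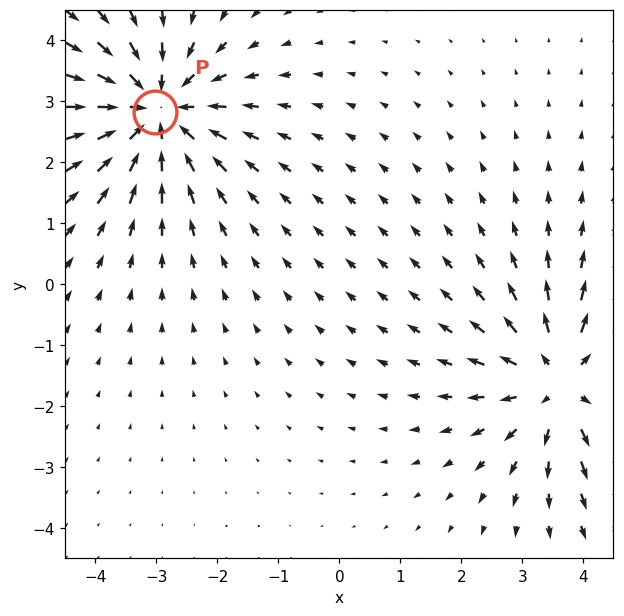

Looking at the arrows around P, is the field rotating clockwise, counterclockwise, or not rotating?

not rotating

Near P at (-3.0, 2.8) the arrows show no circulation. The curl there is ≈0.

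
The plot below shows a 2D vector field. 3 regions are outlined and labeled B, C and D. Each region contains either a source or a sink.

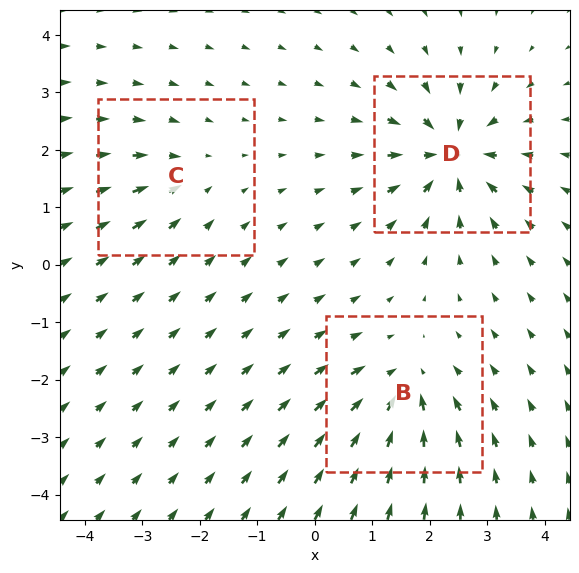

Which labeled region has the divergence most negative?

Divergence at each region's feature centre — B: about -4, C: about -2, D: about -6. Region D is most negative.

D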